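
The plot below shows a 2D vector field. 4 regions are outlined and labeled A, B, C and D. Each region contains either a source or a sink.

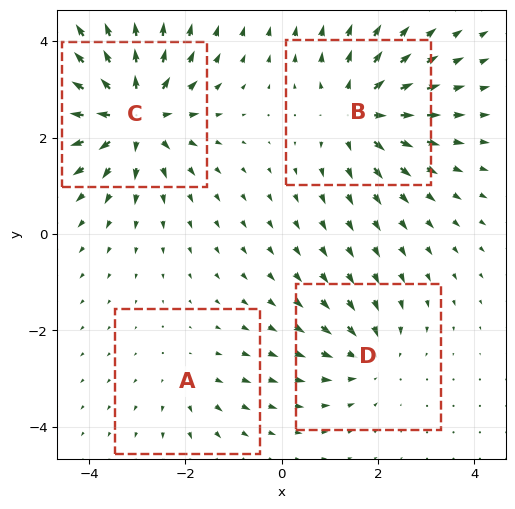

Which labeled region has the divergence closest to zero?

Divergence at each region's feature centre — A: about +2, B: about +5, C: about +7, D: about -4. Region A is closest to zero.

A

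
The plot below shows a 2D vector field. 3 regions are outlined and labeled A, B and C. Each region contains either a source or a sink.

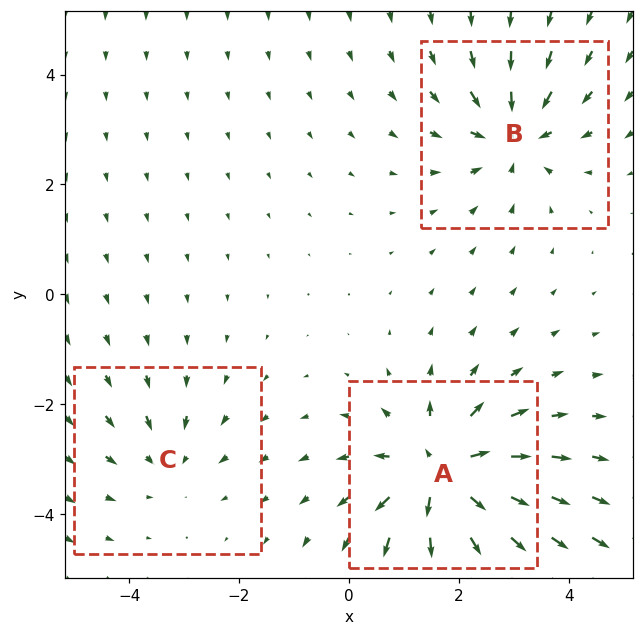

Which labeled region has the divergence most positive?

Divergence at each region's feature centre — A: about +6, B: about -4, C: about -2. Region A is most positive.

A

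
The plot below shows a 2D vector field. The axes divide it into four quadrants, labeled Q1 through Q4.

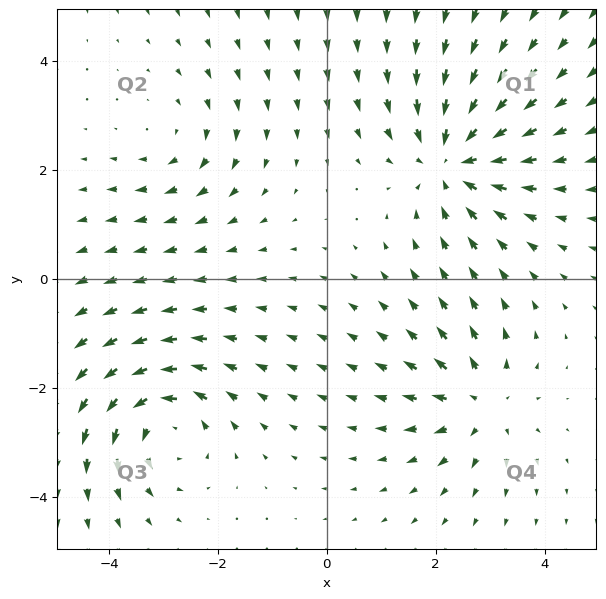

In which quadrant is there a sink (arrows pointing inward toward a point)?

Q1

The sink sits at approximately (2.3, 2.2), which lies in quadrant Q1. The divergence there is about -5, negative as expected for a sink.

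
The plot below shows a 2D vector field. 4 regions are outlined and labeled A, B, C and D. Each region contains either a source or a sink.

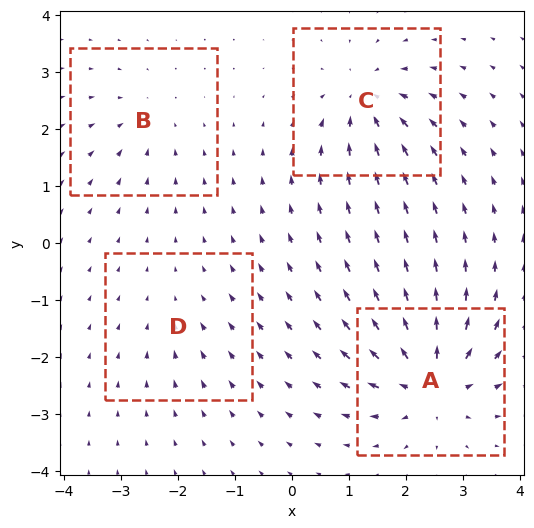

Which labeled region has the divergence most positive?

A

Divergence at each region's feature centre — A: about +8, B: about -4, C: about -6, D: about -2. Region A is most positive.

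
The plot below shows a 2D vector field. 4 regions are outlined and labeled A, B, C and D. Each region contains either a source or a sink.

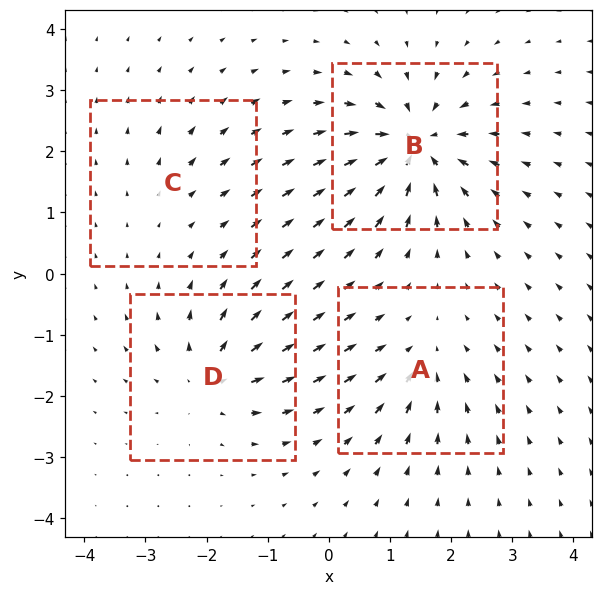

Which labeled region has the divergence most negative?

B

Divergence at each region's feature centre — A: about -4, B: about -9, C: about +2, D: about +6. Region B is most negative.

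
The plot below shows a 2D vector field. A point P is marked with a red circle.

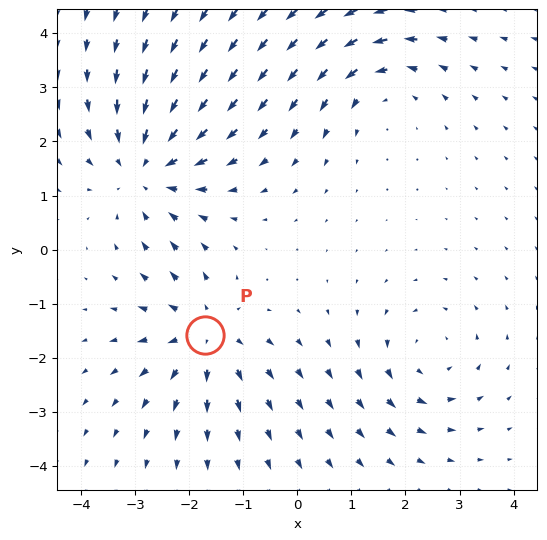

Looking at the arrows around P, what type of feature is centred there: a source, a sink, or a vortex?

source

At P (-1.7, -1.6) the arrows spread outward. Divergence about +3, curl ≈0 — positive divergence with near-zero curl is a source.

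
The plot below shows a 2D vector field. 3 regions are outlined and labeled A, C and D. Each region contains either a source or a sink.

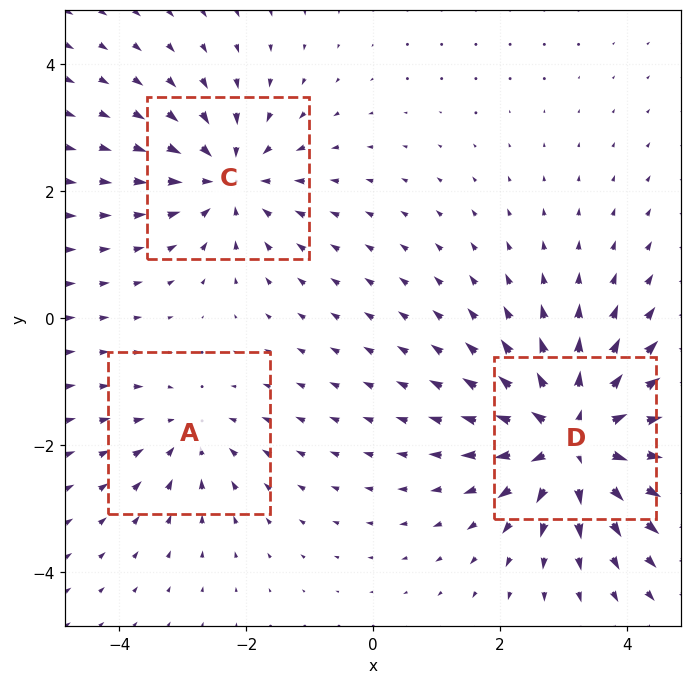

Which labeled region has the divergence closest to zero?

Divergence at each region's feature centre — A: about -2, C: about -3, D: about +5. Region A is closest to zero.

A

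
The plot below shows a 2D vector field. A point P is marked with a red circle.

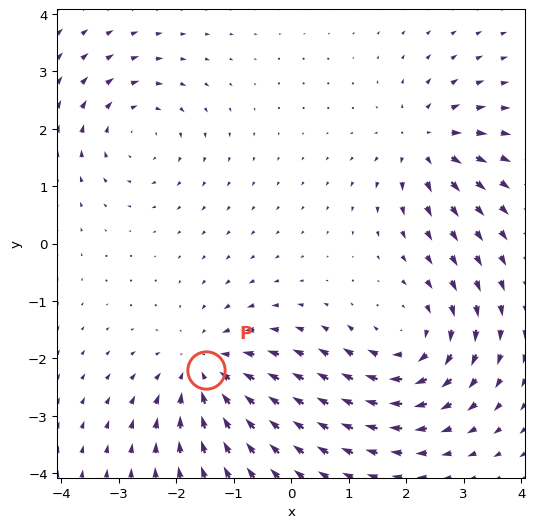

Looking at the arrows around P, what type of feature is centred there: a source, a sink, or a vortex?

sink

At P (-1.5, -2.2) the arrows converge inward. Divergence about -4, curl ≈0 — negative divergence with near-zero curl is a sink.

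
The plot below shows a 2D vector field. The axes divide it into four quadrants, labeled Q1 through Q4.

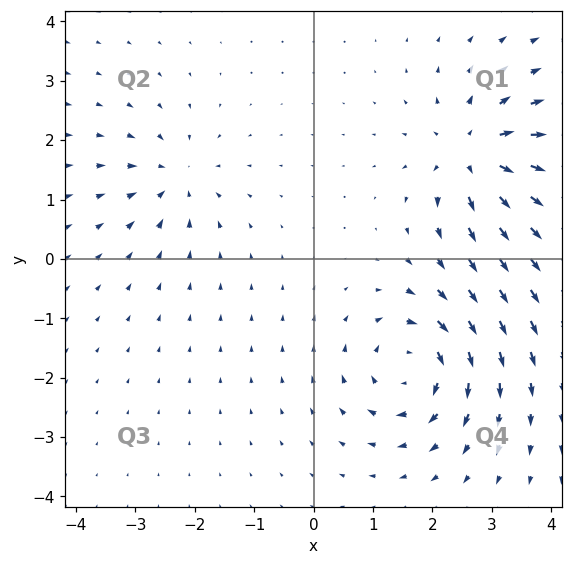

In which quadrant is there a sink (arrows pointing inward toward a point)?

Q2

The sink sits at approximately (-2.3, 1.4), which lies in quadrant Q2. The divergence there is about -4, negative as expected for a sink.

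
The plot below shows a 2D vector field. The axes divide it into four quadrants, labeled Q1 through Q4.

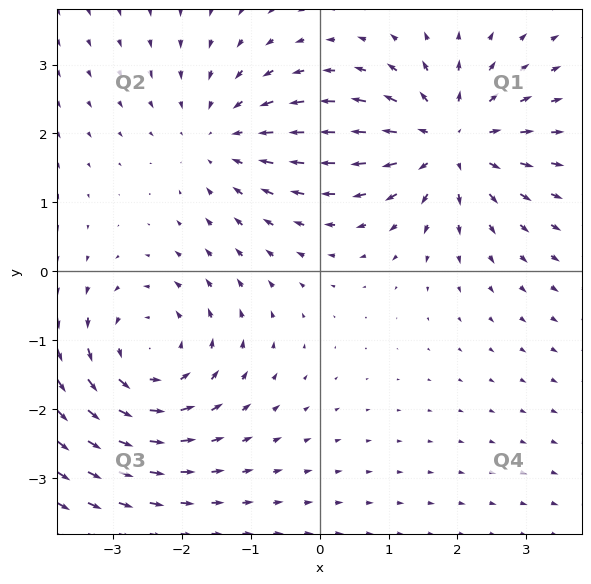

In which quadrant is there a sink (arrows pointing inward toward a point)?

Q2

The sink sits at approximately (-1.4, 2.0), which lies in quadrant Q2. The divergence there is about -3, negative as expected for a sink.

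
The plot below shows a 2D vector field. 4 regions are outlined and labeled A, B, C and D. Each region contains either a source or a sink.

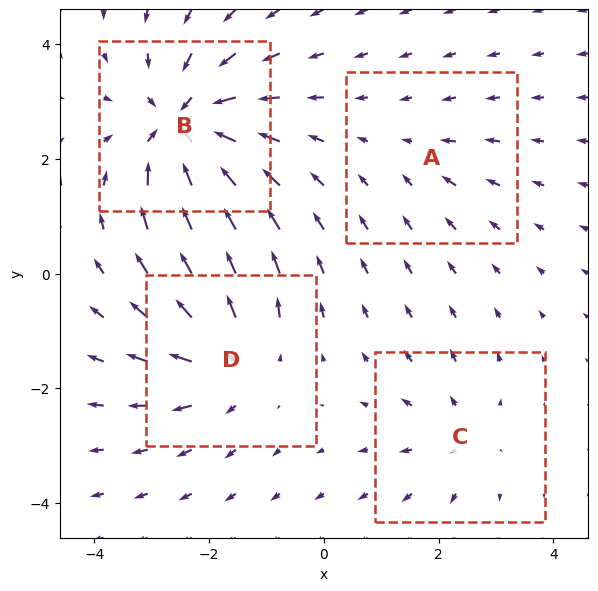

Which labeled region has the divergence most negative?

Divergence at each region's feature centre — A: about -2, B: about -7, C: about +3, D: about +5. Region B is most negative.

B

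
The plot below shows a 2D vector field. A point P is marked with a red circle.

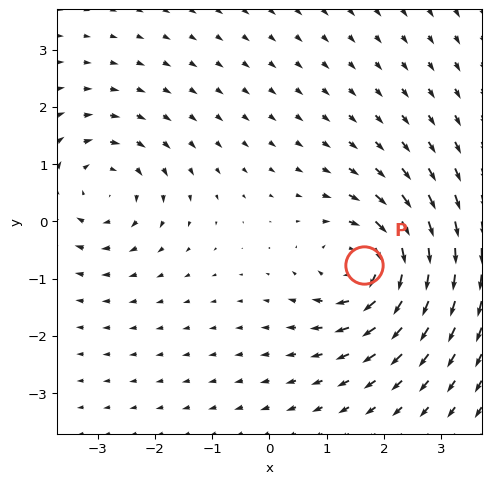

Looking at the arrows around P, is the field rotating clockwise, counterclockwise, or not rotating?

Near P at (1.7, -0.8) the arrows circulate clockwise. The curl (z-component) there is about -6; negative curl means clockwise rotation.

clockwise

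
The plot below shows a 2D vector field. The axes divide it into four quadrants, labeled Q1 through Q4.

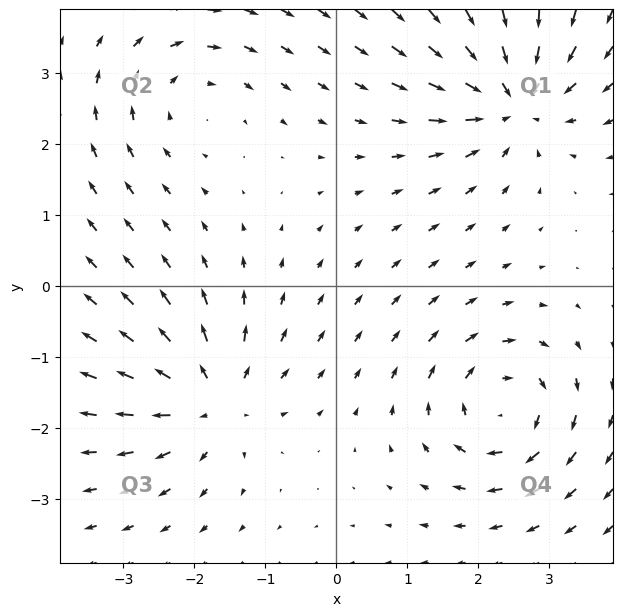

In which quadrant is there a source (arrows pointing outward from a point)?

Q3

The source sits at approximately (-1.8, -1.6), which lies in quadrant Q3. The divergence there is about +4, positive as expected for a source.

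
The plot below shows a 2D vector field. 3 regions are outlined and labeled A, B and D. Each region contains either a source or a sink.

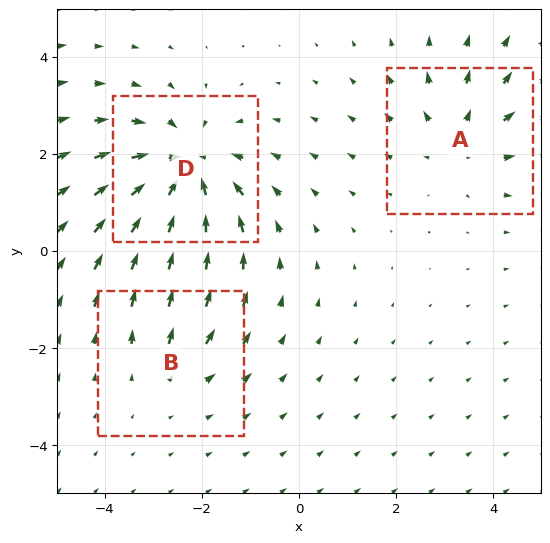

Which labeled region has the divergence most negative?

D

Divergence at each region's feature centre — A: about +3, B: about +2, D: about -4. Region D is most negative.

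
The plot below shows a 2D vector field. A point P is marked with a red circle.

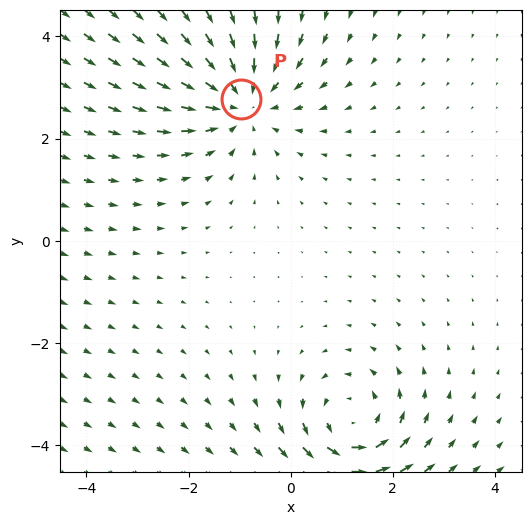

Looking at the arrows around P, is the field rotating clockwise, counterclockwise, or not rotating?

Near P at (-1.0, 2.8) the arrows show no circulation. The curl there is ≈0.

not rotating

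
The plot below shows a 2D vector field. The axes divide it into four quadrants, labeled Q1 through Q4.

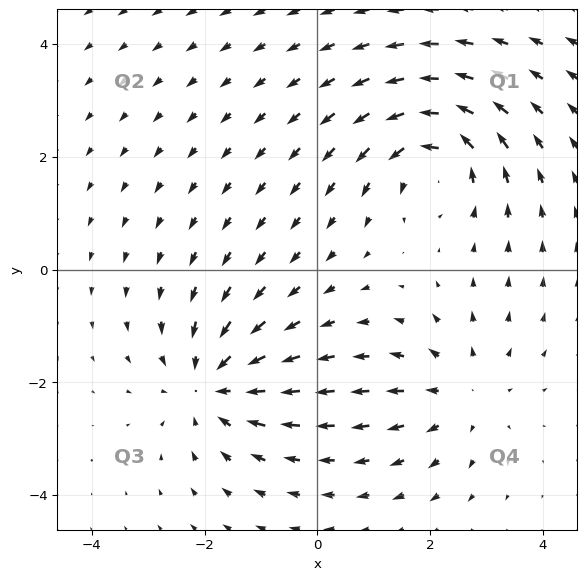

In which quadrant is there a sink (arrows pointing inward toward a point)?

Q3

The sink sits at approximately (-1.9, -2.0), which lies in quadrant Q3. The divergence there is about -3, negative as expected for a sink.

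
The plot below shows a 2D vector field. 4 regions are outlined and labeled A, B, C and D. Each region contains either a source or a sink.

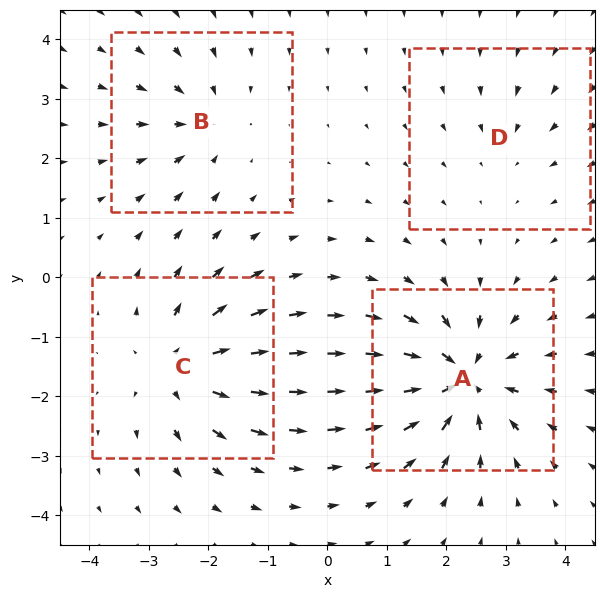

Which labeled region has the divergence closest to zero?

D

Divergence at each region's feature centre — A: about -7, B: about -4, C: about +5, D: about -2. Region D is closest to zero.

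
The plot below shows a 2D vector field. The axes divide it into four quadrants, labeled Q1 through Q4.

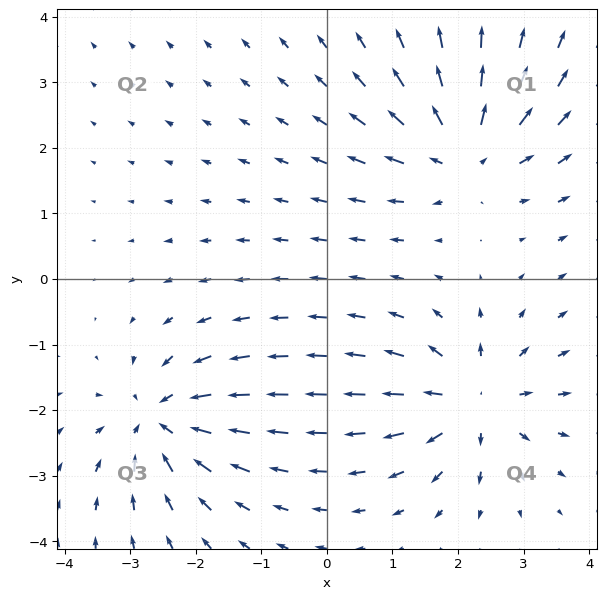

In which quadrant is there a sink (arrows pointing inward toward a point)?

The sink sits at approximately (-2.5, -2.2), which lies in quadrant Q3. The divergence there is about -5, negative as expected for a sink.

Q3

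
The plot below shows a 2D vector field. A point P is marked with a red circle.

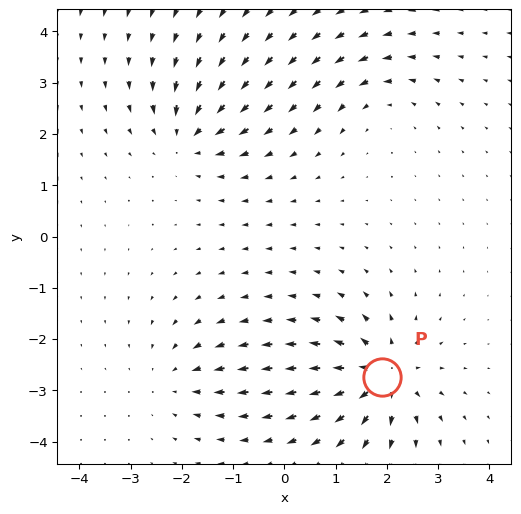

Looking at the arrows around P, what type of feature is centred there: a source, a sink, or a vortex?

source

At P (1.9, -2.7) the arrows spread outward. Divergence about +6, curl ≈0 — positive divergence with near-zero curl is a source.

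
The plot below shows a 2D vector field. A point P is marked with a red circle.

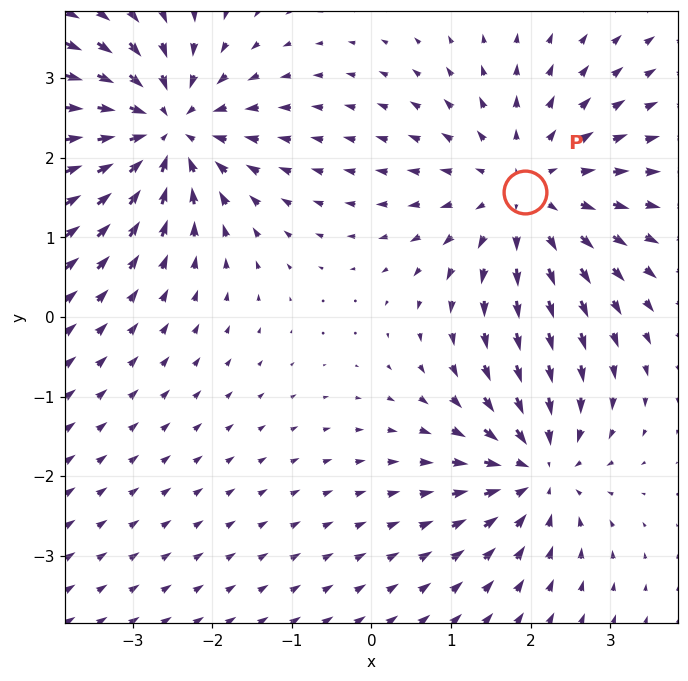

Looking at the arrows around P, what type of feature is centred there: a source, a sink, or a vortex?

source

At P (1.9, 1.6) the arrows spread outward. Divergence about +3, curl ≈0 — positive divergence with near-zero curl is a source.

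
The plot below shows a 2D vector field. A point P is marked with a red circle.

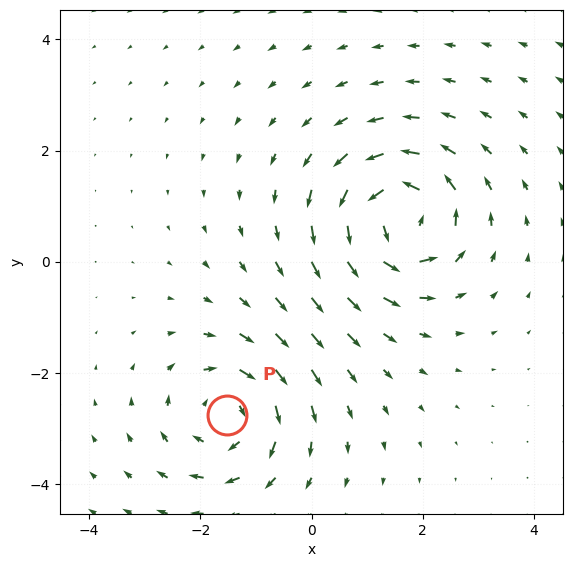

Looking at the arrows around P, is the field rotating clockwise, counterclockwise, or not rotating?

Near P at (-1.5, -2.8) the arrows circulate clockwise. The curl (z-component) there is about -3; negative curl means clockwise rotation.

clockwise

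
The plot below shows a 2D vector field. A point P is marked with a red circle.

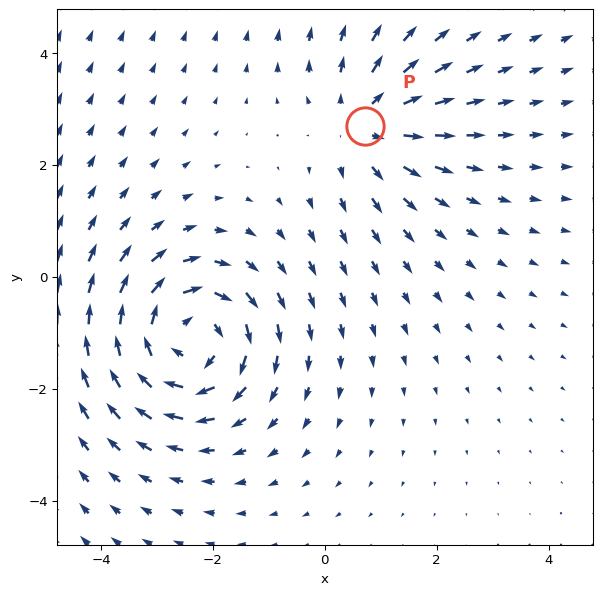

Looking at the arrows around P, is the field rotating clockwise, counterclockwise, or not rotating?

not rotating

Near P at (0.7, 2.7) the arrows show no circulation. The curl there is ≈0.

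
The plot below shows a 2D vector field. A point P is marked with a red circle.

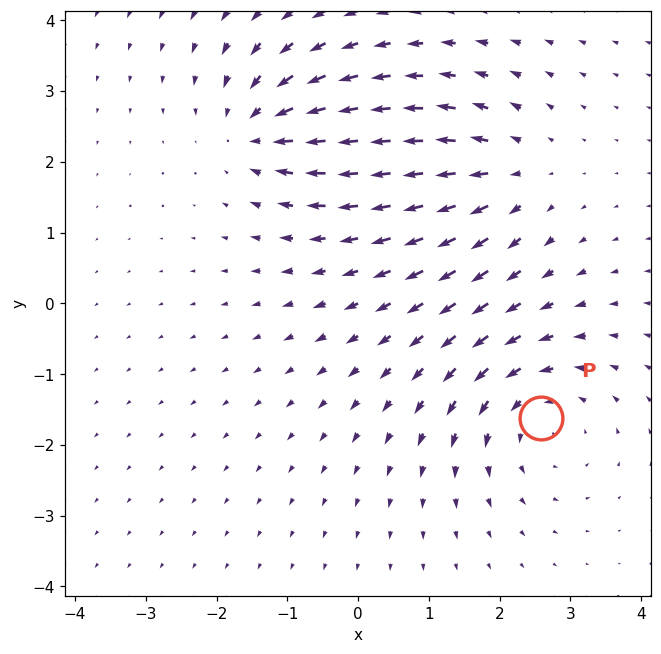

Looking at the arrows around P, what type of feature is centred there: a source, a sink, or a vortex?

vortex

At P (2.6, -1.6) the arrows circulate counterclockwise. Divergence ≈0, curl about +4 — near-zero divergence with nonzero curl is a vortex.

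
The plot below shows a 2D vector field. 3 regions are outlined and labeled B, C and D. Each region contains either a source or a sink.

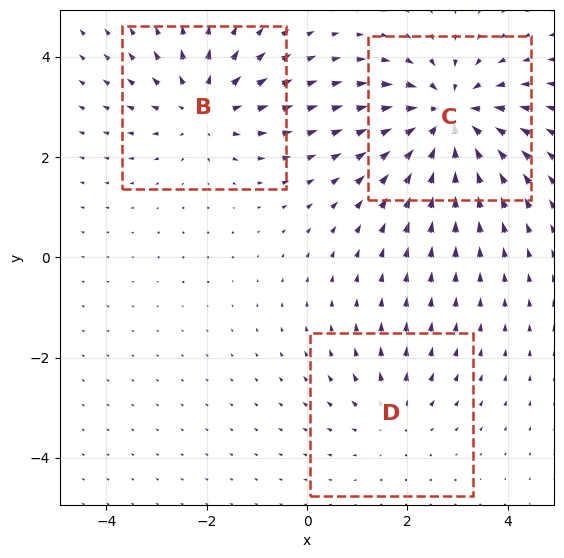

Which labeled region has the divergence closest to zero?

D

Divergence at each region's feature centre — B: about +3, C: about -5, D: about +2. Region D is closest to zero.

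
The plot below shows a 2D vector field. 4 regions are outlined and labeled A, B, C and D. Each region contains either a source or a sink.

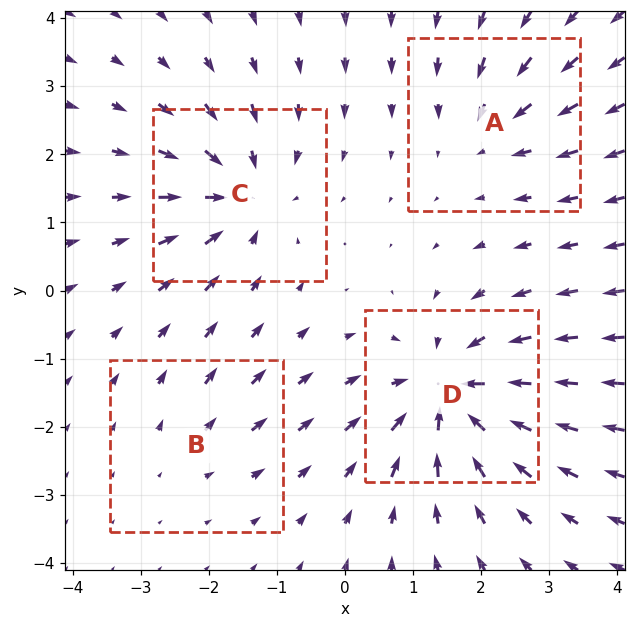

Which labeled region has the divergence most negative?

Divergence at each region's feature centre — A: about -3, B: about +2, C: about -5, D: about -7. Region D is most negative.

D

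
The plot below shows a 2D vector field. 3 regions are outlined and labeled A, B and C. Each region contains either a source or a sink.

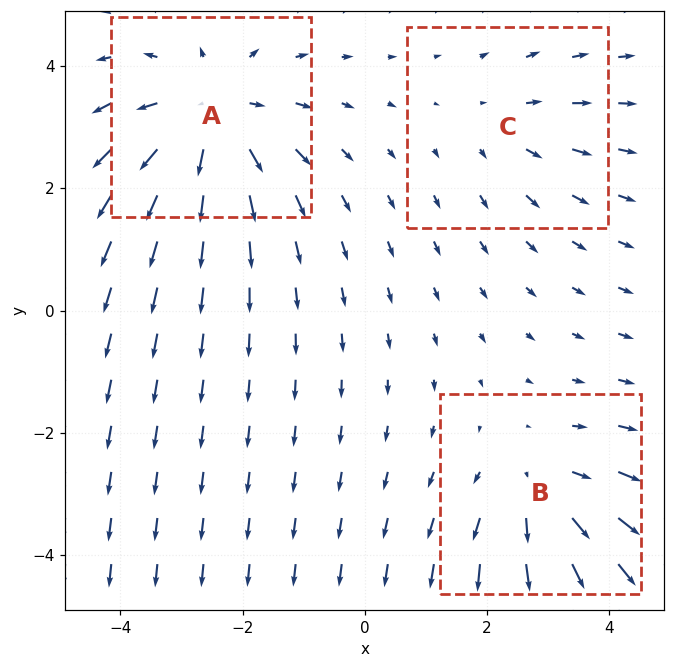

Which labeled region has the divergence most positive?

Divergence at each region's feature centre — A: about +4, B: about +3, C: about +2. Region A is most positive.

A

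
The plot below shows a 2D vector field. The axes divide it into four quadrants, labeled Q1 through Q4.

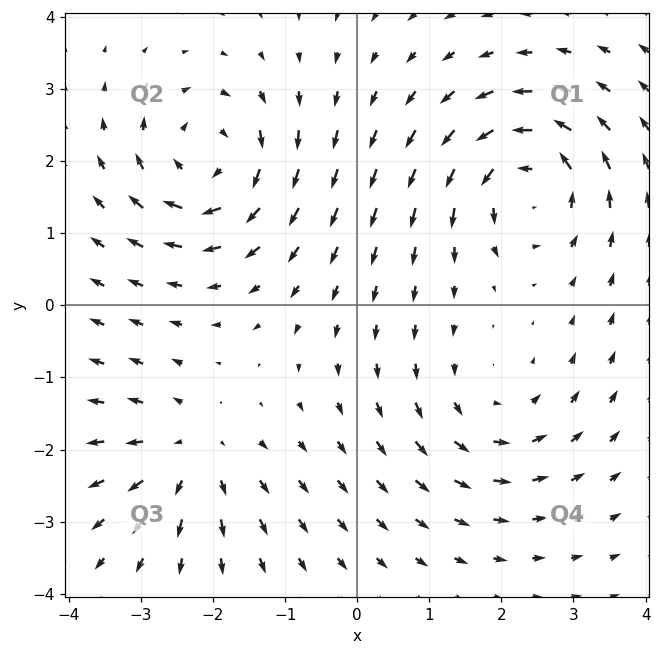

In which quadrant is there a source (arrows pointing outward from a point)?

Q3

The source sits at approximately (-2.3, -2.1), which lies in quadrant Q3. The divergence there is about +4, positive as expected for a source.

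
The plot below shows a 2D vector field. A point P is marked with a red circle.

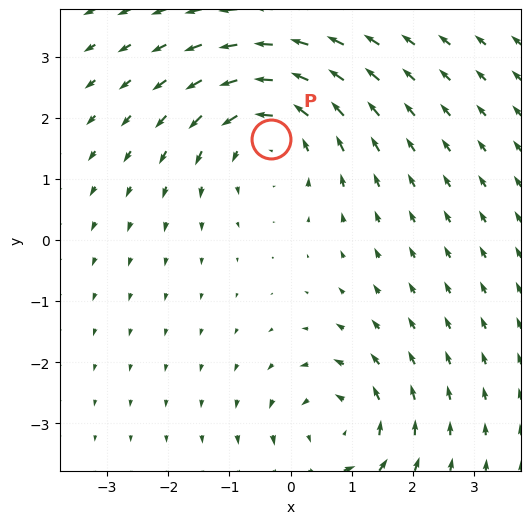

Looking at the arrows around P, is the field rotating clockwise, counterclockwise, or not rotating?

counterclockwise

Near P at (-0.3, 1.7) the arrows circulate counterclockwise. The curl (z-component) there is about +4; positive curl means counterclockwise rotation.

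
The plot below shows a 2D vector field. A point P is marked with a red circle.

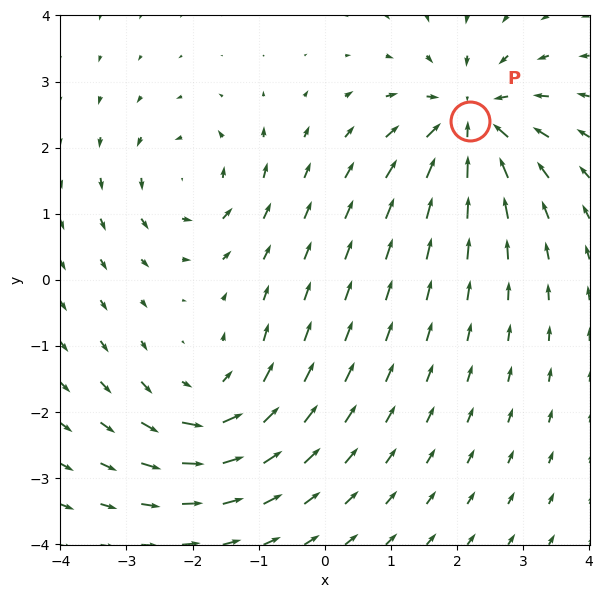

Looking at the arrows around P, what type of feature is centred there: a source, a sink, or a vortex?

sink

At P (2.2, 2.4) the arrows converge inward. Divergence about -6, curl ≈0 — negative divergence with near-zero curl is a sink.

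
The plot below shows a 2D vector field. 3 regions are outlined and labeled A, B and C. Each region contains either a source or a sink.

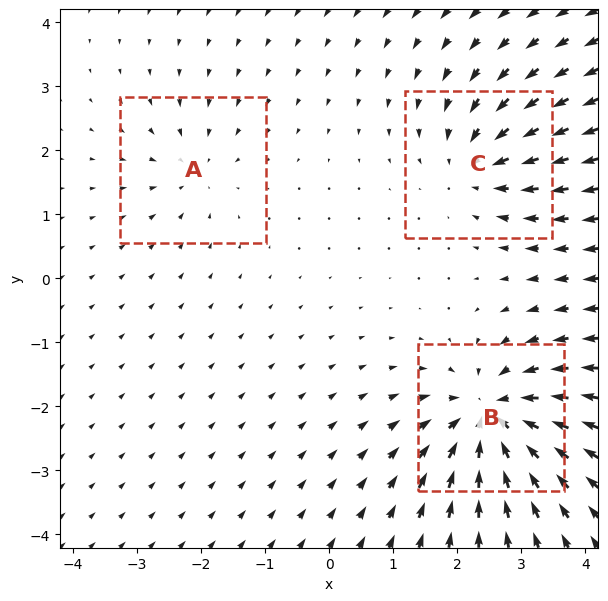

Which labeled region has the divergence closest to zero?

Divergence at each region's feature centre — A: about -3, B: about -6, C: about -4. Region A is closest to zero.

A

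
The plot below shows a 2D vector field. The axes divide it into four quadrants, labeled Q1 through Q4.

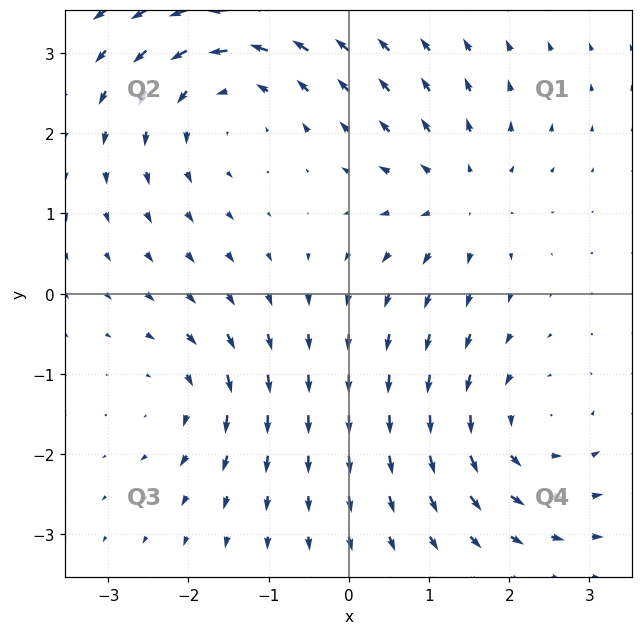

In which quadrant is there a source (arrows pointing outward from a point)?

Q1

The source sits at approximately (1.4, 1.2), which lies in quadrant Q1. The divergence there is about +4, positive as expected for a source.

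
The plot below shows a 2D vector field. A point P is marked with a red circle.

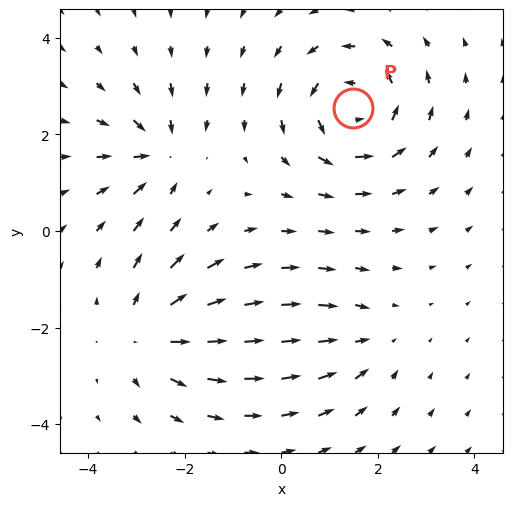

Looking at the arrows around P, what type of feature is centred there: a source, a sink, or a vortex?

vortex

At P (1.5, 2.5) the arrows circulate counterclockwise. Divergence ≈0, curl about +5 — near-zero divergence with nonzero curl is a vortex.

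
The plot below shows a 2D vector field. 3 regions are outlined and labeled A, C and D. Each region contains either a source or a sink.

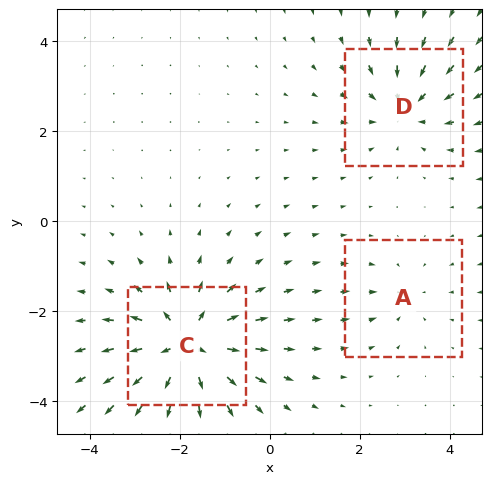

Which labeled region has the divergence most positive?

C

Divergence at each region's feature centre — A: about -2, C: about +6, D: about -3. Region C is most positive.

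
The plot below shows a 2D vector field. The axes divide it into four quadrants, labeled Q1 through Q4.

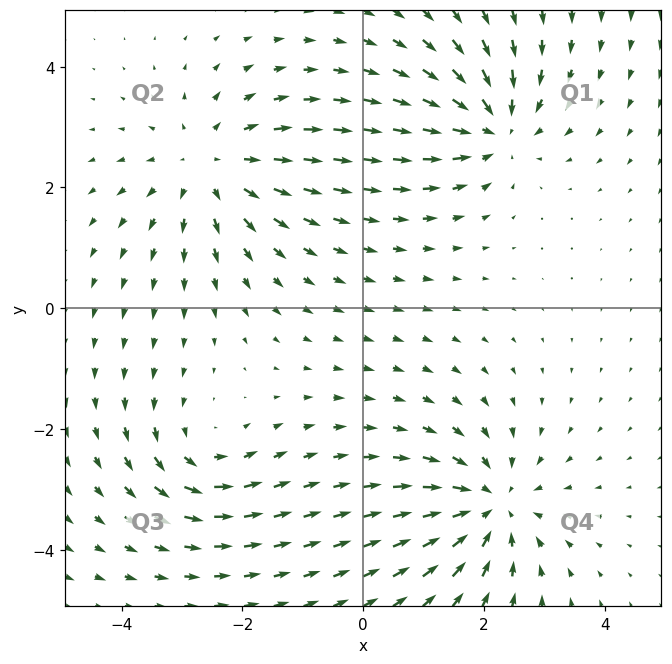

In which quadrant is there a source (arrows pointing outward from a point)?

Q2

The source sits at approximately (-2.5, 2.3), which lies in quadrant Q2. The divergence there is about +4, positive as expected for a source.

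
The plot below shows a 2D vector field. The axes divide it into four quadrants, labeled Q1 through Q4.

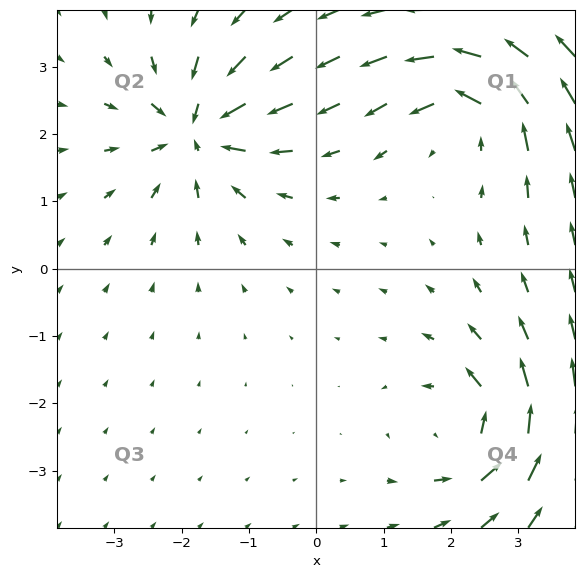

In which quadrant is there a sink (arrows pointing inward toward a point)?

The sink sits at approximately (-1.8, 2.1), which lies in quadrant Q2. The divergence there is about -6, negative as expected for a sink.

Q2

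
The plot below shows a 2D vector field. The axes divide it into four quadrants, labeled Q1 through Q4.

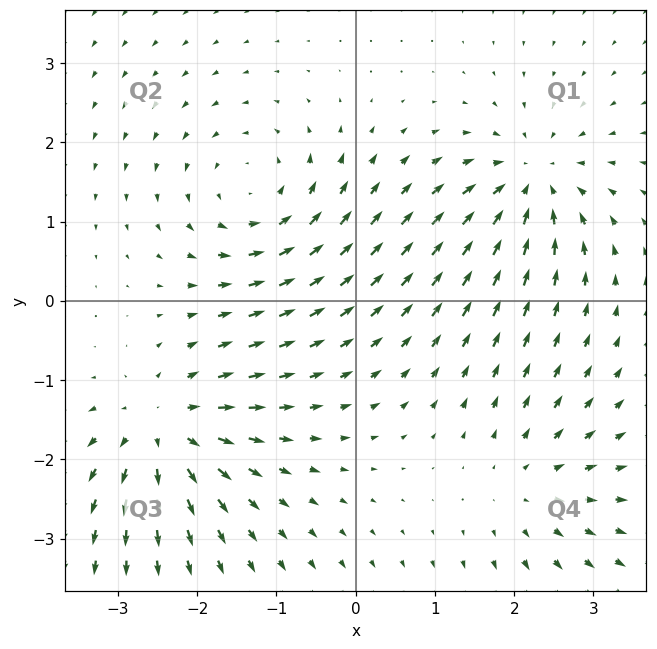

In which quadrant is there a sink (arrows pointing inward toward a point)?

The sink sits at approximately (2.2, 1.5), which lies in quadrant Q1. The divergence there is about -6, negative as expected for a sink.

Q1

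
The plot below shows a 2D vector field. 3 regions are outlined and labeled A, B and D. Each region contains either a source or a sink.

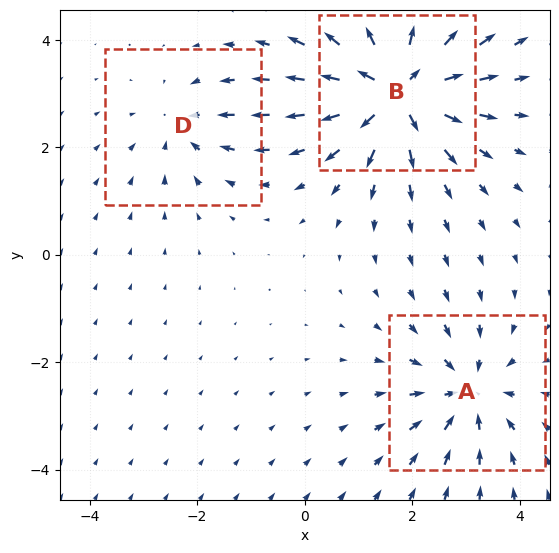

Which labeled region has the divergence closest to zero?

Divergence at each region's feature centre — A: about -4, B: about +6, D: about -2. Region D is closest to zero.

D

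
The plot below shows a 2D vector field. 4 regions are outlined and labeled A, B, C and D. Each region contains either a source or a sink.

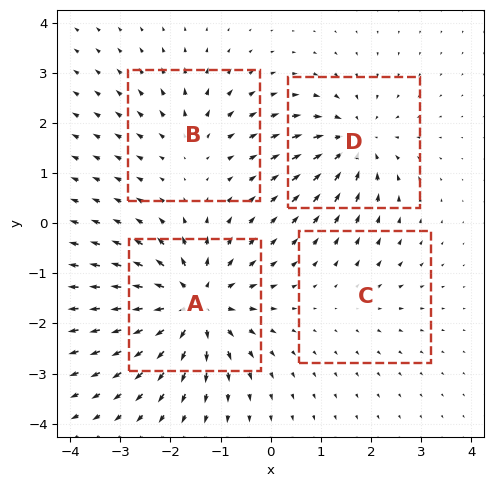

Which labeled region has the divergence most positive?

A

Divergence at each region's feature centre — A: about +8, B: about +4, C: about +2, D: about -6. Region A is most positive.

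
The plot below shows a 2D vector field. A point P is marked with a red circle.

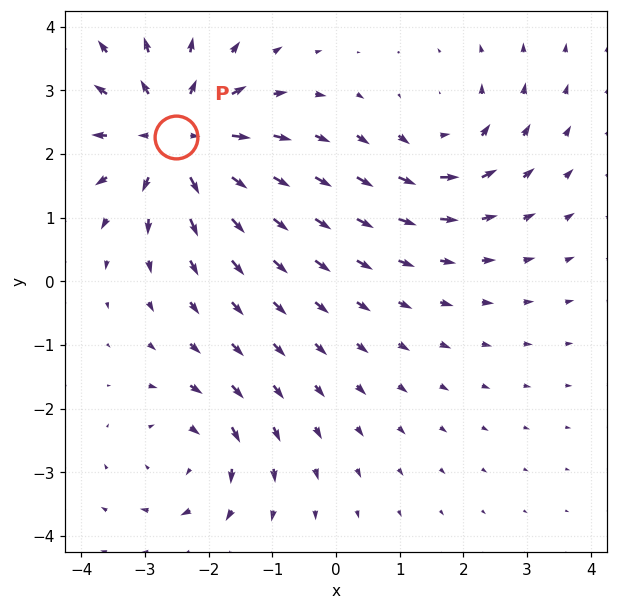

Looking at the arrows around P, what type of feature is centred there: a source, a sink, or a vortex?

source

At P (-2.5, 2.3) the arrows spread outward. Divergence about +5, curl ≈0 — positive divergence with near-zero curl is a source.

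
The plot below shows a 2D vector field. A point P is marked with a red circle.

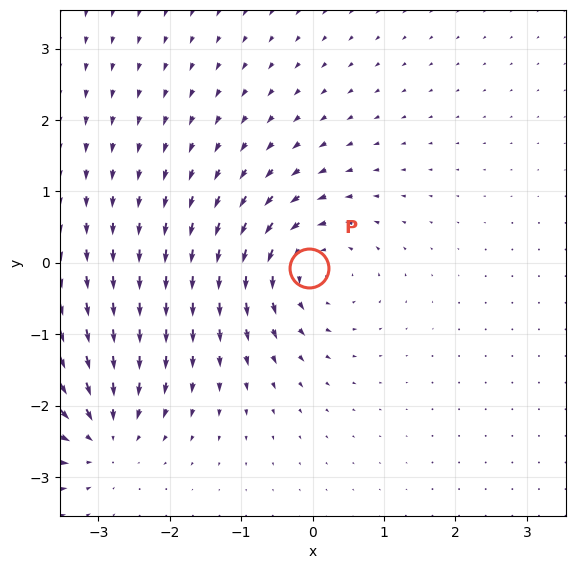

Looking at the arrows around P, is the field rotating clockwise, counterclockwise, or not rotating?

Near P at (-0.0, -0.1) the arrows circulate counterclockwise. The curl (z-component) there is about +4; positive curl means counterclockwise rotation.

counterclockwise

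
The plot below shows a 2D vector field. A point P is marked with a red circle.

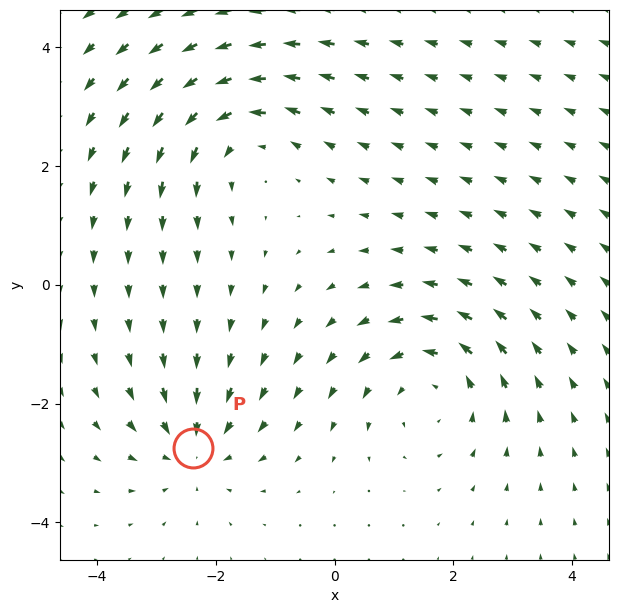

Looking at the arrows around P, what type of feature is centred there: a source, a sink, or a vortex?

sink

At P (-2.4, -2.8) the arrows converge inward. Divergence about -4, curl ≈0 — negative divergence with near-zero curl is a sink.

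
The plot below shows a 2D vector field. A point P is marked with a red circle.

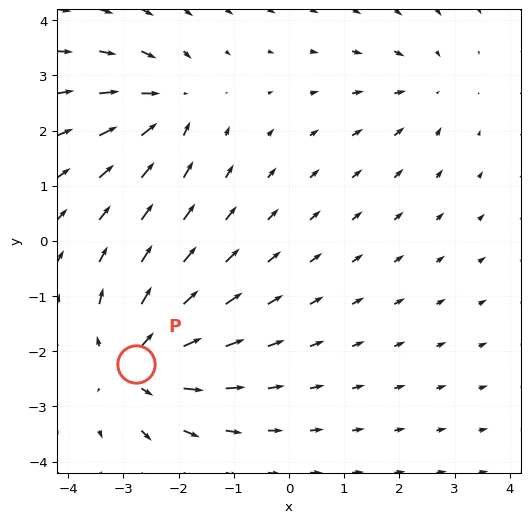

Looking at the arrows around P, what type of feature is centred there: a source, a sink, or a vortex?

At P (-2.8, -2.2) the arrows spread outward. Divergence about +5, curl ≈0 — positive divergence with near-zero curl is a source.

source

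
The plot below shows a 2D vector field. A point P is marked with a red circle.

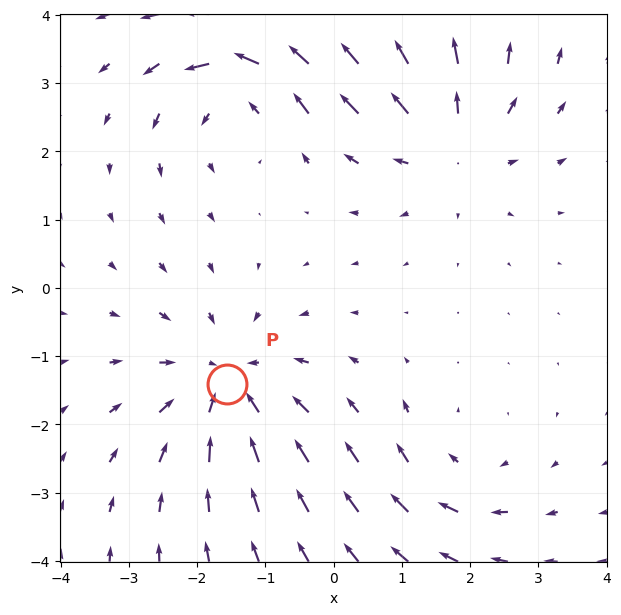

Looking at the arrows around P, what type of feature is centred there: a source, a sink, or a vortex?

sink

At P (-1.6, -1.4) the arrows converge inward. Divergence about -4, curl ≈0 — negative divergence with near-zero curl is a sink.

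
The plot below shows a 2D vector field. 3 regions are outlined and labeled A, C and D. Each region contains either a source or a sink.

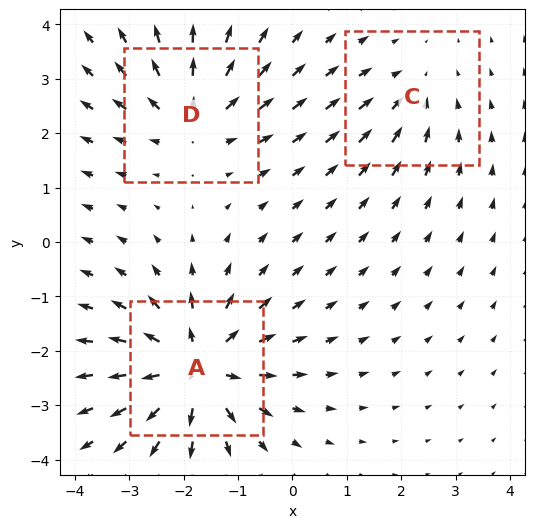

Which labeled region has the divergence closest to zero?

C

Divergence at each region's feature centre — A: about +5, C: about -2, D: about +3. Region C is closest to zero.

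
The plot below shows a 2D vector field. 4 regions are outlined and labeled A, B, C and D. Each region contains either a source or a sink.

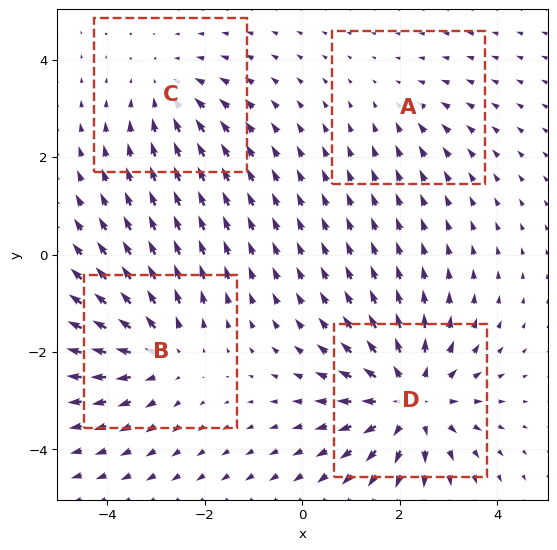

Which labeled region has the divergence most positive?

D

Divergence at each region's feature centre — A: about -2, B: about +4, C: about -3, D: about +6. Region D is most positive.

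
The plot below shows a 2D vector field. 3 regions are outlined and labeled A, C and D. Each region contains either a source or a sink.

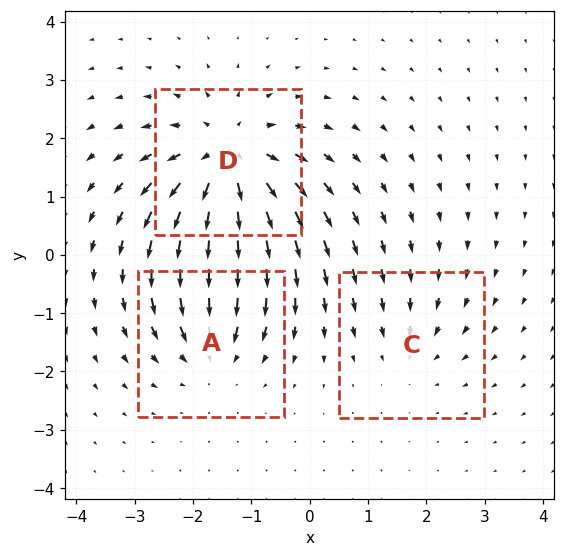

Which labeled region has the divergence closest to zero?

C

Divergence at each region's feature centre — A: about -3, C: about -2, D: about +5. Region C is closest to zero.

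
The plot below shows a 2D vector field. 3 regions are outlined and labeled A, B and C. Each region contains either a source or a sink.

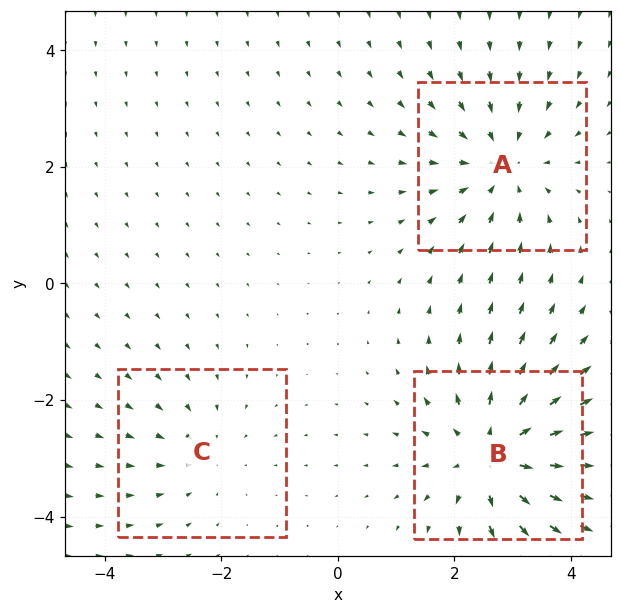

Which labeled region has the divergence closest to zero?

C

Divergence at each region's feature centre — A: about -3, B: about +4, C: about -2. Region C is closest to zero.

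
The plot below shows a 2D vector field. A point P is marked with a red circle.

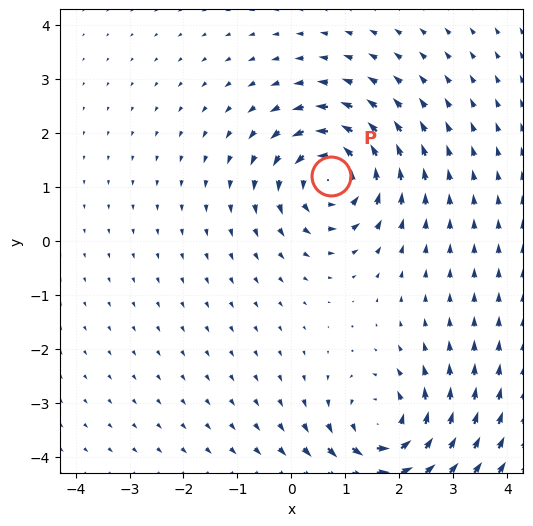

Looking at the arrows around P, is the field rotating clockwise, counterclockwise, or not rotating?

counterclockwise

Near P at (0.7, 1.2) the arrows circulate counterclockwise. The curl (z-component) there is about +5; positive curl means counterclockwise rotation.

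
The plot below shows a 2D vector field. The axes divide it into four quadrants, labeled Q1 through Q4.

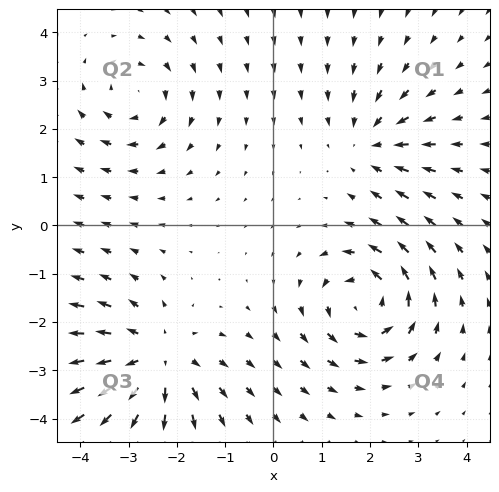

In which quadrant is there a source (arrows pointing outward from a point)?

Q3

The source sits at approximately (-2.5, -2.8), which lies in quadrant Q3. The divergence there is about +4, positive as expected for a source.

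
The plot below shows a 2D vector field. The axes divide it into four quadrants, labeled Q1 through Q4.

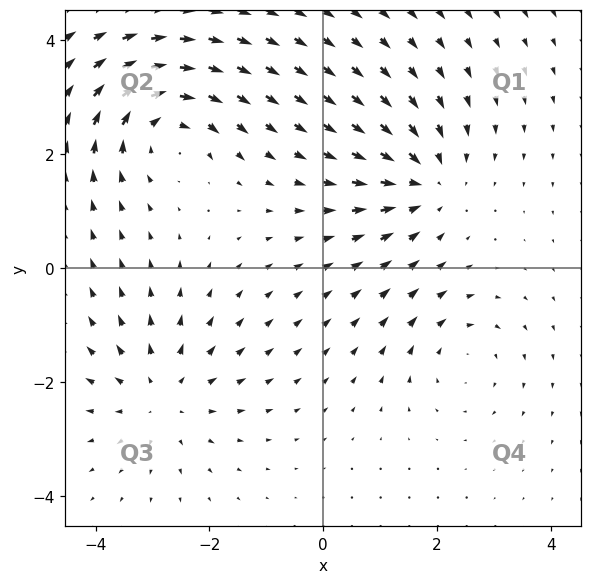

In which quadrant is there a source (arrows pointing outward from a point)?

The source sits at approximately (-2.8, -2.2), which lies in quadrant Q3. The divergence there is about +4, positive as expected for a source.

Q3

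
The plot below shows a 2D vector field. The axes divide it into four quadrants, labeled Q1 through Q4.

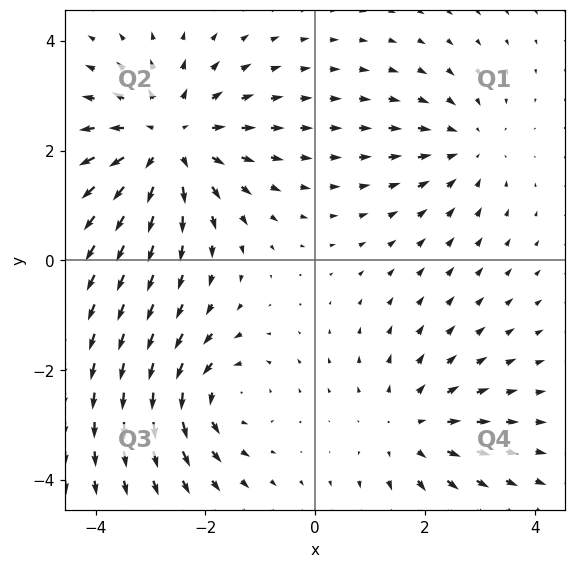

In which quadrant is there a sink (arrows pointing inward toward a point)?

The sink sits at approximately (2.8, 2.1), which lies in quadrant Q1. The divergence there is about -2, negative as expected for a sink.

Q1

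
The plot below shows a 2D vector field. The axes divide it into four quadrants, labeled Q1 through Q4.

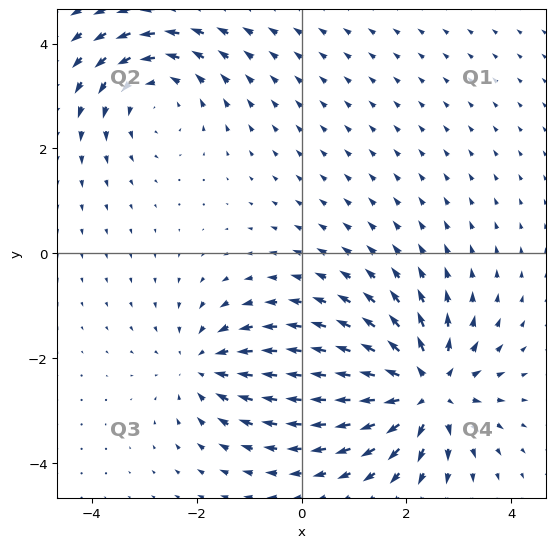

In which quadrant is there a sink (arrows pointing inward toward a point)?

Q3

The sink sits at approximately (-1.8, -2.1), which lies in quadrant Q3. The divergence there is about -3, negative as expected for a sink.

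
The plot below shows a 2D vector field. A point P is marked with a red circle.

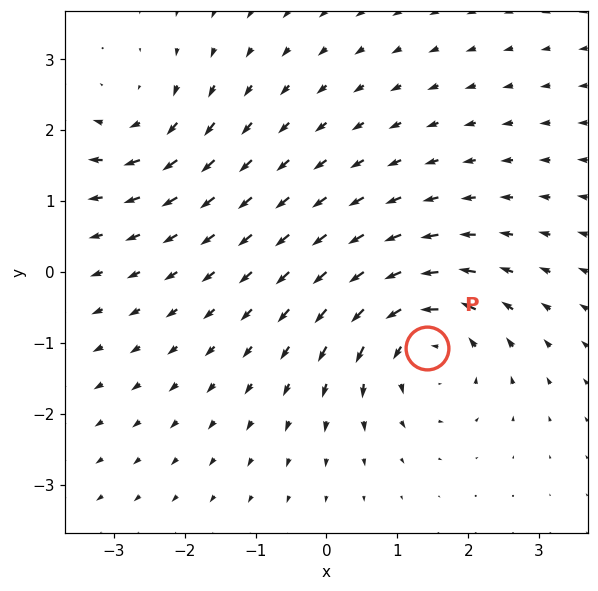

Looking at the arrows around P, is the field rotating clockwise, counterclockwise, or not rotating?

counterclockwise

Near P at (1.4, -1.1) the arrows circulate counterclockwise. The curl (z-component) there is about +6; positive curl means counterclockwise rotation.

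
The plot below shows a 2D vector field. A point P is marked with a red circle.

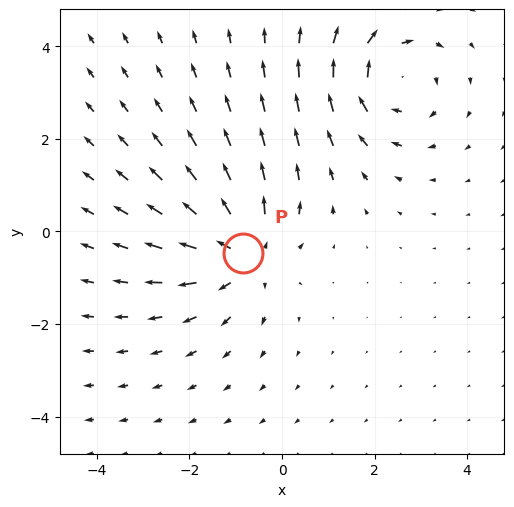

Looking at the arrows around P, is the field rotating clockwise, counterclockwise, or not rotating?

not rotating

Near P at (-0.8, -0.5) the arrows show no circulation. The curl there is ≈0.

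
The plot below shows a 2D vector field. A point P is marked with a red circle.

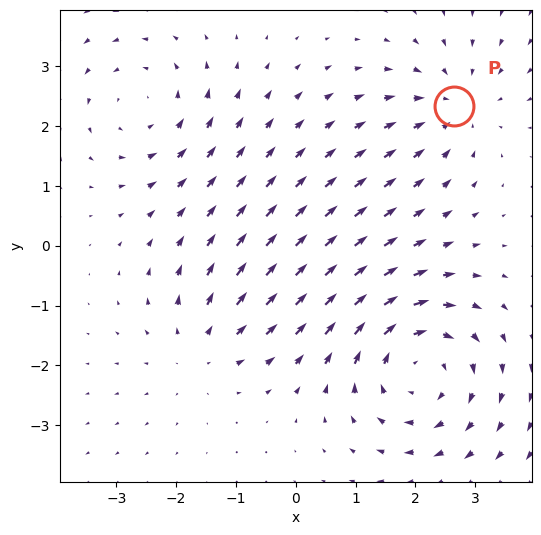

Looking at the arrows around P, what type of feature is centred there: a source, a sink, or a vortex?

sink

At P (2.7, 2.3) the arrows converge inward. Divergence about -3, curl ≈0 — negative divergence with near-zero curl is a sink.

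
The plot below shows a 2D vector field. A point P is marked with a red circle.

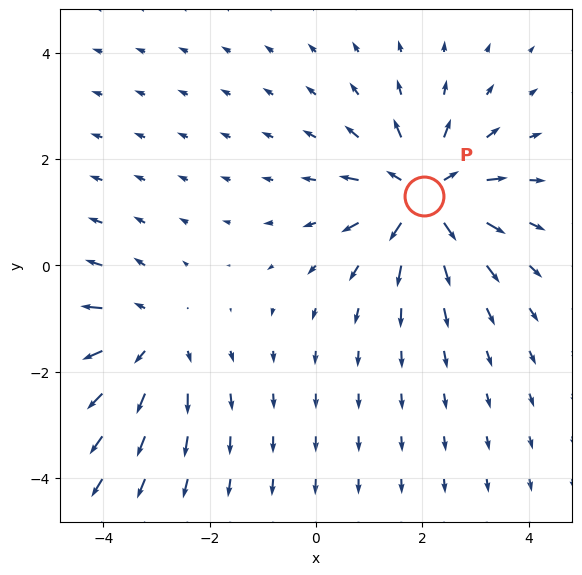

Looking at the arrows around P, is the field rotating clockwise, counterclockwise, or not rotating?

not rotating

Near P at (2.0, 1.3) the arrows show no circulation. The curl there is ≈0.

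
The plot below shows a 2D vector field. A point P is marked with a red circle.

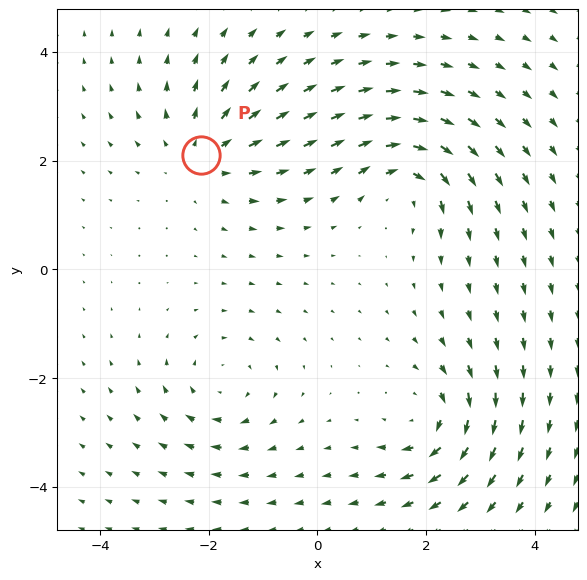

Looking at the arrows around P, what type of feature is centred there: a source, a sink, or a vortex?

At P (-2.1, 2.1) the arrows spread outward. Divergence about +4, curl ≈0 — positive divergence with near-zero curl is a source.

source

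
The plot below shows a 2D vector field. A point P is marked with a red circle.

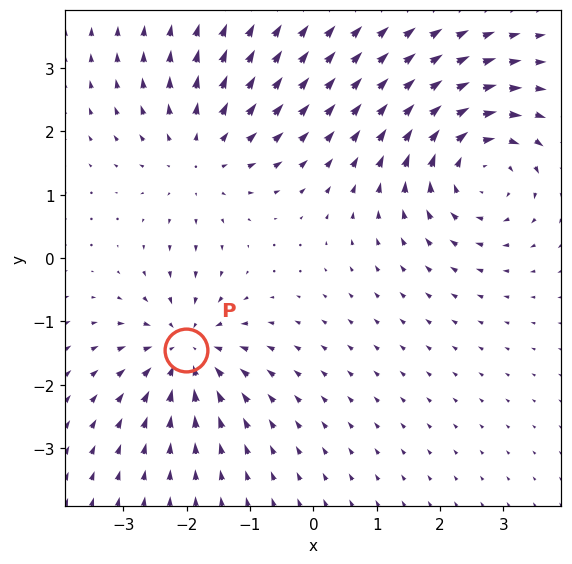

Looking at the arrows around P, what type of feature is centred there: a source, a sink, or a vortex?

sink

At P (-2.0, -1.5) the arrows converge inward. Divergence about -5, curl ≈0 — negative divergence with near-zero curl is a sink.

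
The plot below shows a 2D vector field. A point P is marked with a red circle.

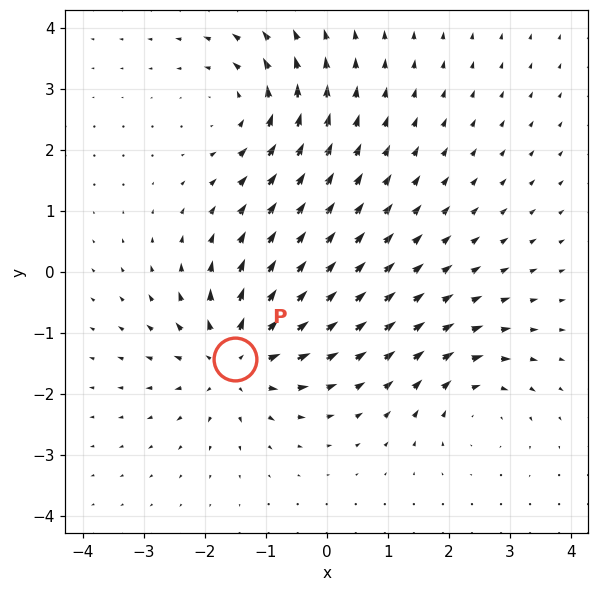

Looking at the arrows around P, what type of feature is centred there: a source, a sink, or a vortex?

At P (-1.5, -1.4) the arrows spread outward. Divergence about +6, curl ≈0 — positive divergence with near-zero curl is a source.

source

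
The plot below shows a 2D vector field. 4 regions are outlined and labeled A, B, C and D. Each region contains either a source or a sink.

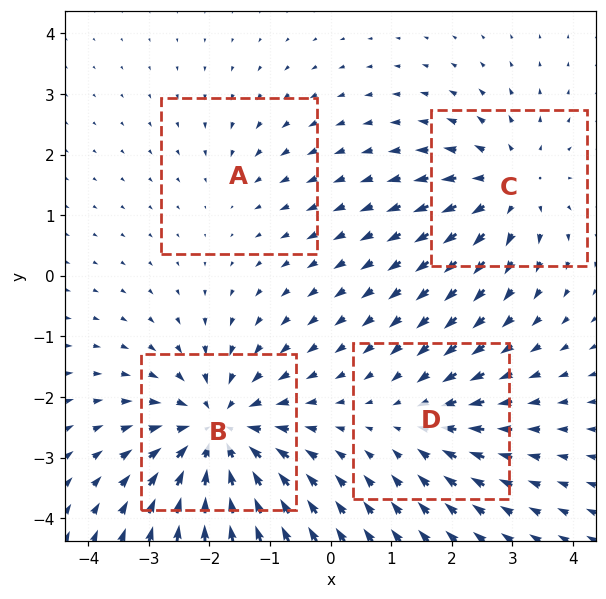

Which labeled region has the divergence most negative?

Divergence at each region's feature centre — A: about -2, B: about -6, C: about +4, D: about -3. Region B is most negative.

B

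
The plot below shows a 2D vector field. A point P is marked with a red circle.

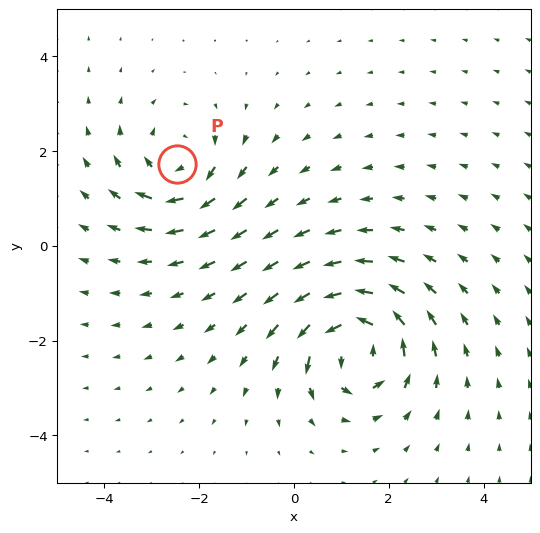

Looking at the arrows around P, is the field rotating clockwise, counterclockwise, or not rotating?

clockwise

Near P at (-2.5, 1.7) the arrows circulate clockwise. The curl (z-component) there is about -3; negative curl means clockwise rotation.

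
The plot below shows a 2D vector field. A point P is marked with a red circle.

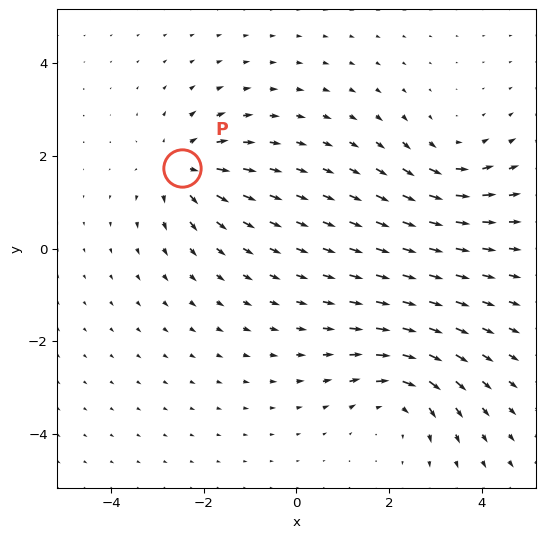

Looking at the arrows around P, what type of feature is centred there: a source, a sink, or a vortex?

At P (-2.5, 1.7) the arrows spread outward. Divergence about +5, curl ≈0 — positive divergence with near-zero curl is a source.

source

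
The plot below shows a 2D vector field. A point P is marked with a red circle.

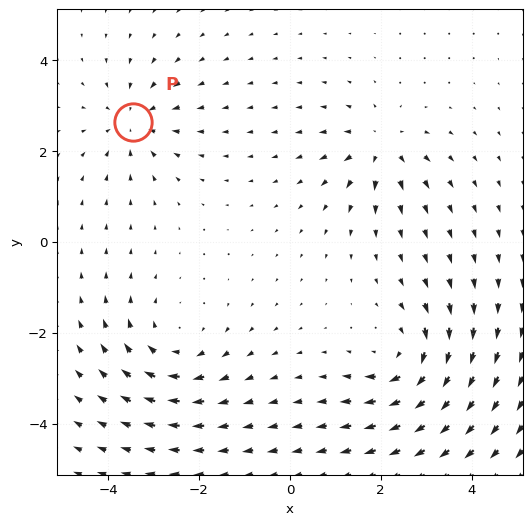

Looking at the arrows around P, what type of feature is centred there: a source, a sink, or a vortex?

At P (-3.5, 2.6) the arrows converge inward. Divergence about -4, curl ≈0 — negative divergence with near-zero curl is a sink.

sink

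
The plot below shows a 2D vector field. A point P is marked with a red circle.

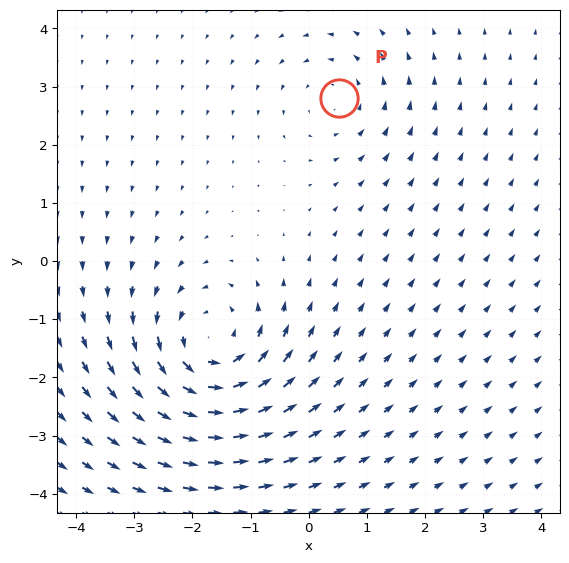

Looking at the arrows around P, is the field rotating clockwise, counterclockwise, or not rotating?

Near P at (0.5, 2.8) the arrows circulate counterclockwise. The curl (z-component) there is about +2; positive curl means counterclockwise rotation.

counterclockwise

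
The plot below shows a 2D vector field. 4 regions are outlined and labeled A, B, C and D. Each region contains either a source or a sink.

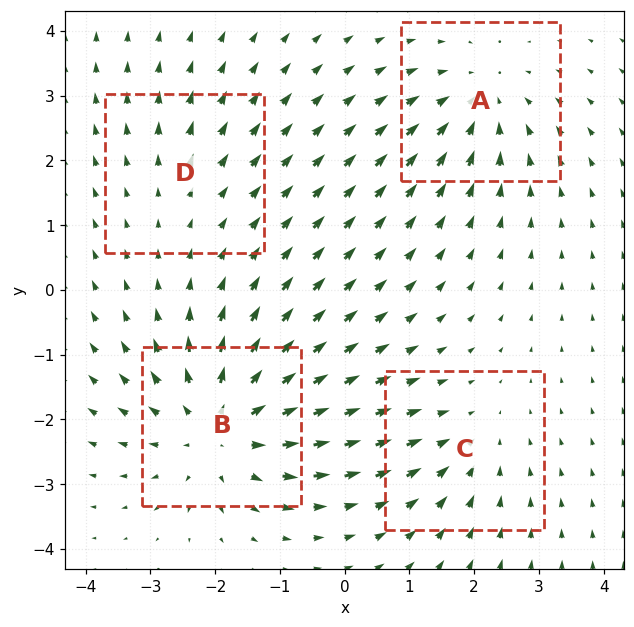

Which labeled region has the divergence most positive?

Divergence at each region's feature centre — A: about -4, B: about +6, C: about -3, D: about +2. Region B is most positive.

B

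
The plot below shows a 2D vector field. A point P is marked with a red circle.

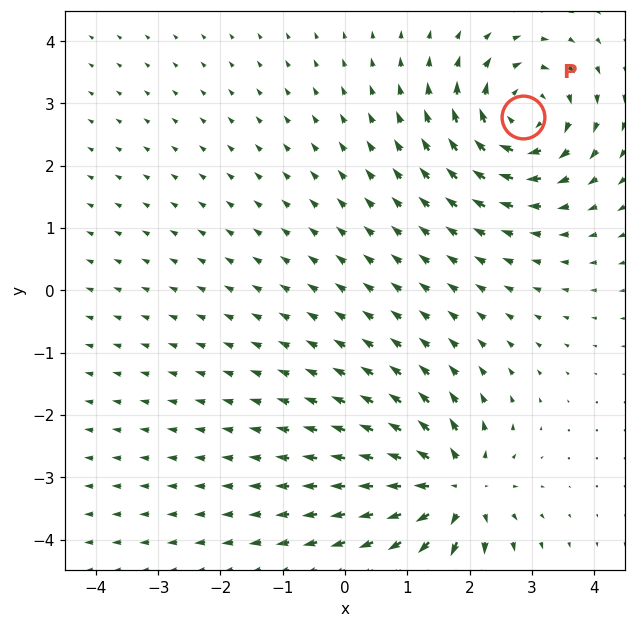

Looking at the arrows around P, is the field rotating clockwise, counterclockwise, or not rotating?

Near P at (2.9, 2.8) the arrows circulate clockwise. The curl (z-component) there is about -4; negative curl means clockwise rotation.

clockwise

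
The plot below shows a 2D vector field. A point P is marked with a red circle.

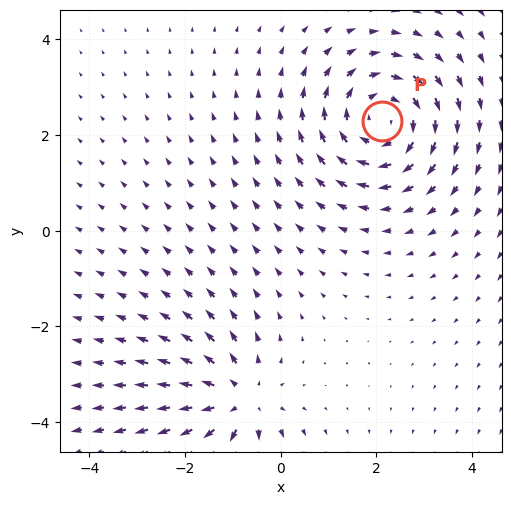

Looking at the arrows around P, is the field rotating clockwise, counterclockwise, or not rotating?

clockwise

Near P at (2.1, 2.3) the arrows circulate clockwise. The curl (z-component) there is about -4; negative curl means clockwise rotation.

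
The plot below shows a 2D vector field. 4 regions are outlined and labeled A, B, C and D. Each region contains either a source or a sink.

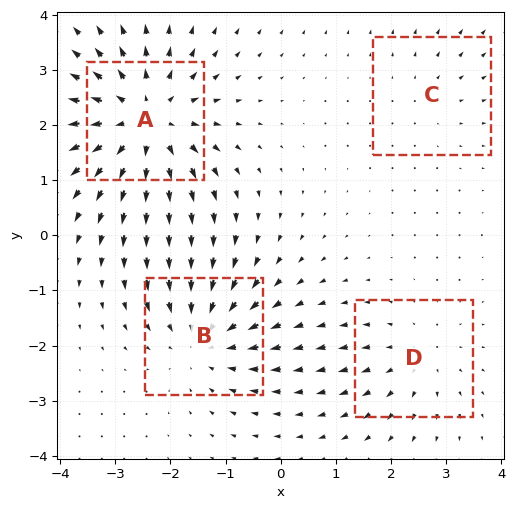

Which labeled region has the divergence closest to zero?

Divergence at each region's feature centre — A: about +7, B: about -5, C: about +2, D: about +3. Region C is closest to zero.

C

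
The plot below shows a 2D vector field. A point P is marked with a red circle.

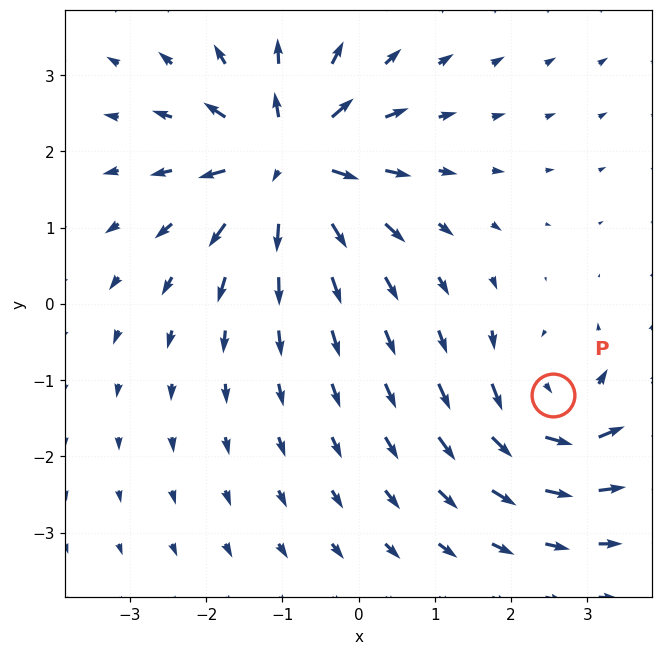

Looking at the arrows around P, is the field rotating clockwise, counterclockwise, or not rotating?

counterclockwise

Near P at (2.5, -1.2) the arrows circulate counterclockwise. The curl (z-component) there is about +4; positive curl means counterclockwise rotation.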